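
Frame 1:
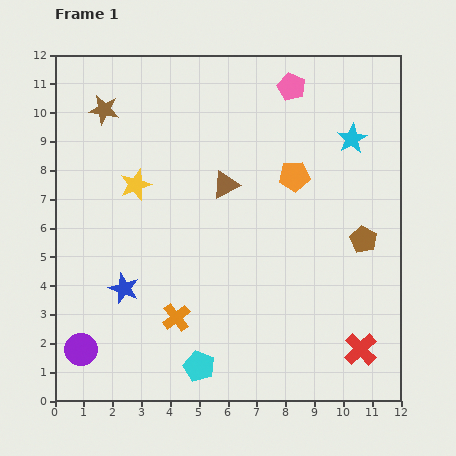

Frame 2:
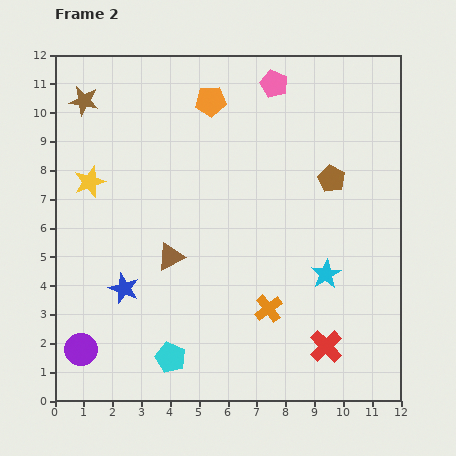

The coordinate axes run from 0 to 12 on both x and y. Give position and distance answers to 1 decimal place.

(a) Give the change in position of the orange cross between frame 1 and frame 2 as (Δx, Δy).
(3.2, 0.3)

The orange cross was at (4.2, 2.9) in frame 1 and (7.4, 3.2) in frame 2.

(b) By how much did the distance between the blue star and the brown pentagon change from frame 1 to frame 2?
-0.4

Distance in frame 1: 8.5. Distance in frame 2: 8.1.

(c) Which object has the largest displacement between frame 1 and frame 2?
the cyan star

(moved 4.8; next 3.9)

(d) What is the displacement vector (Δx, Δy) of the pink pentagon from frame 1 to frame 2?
(-0.6, 0.1)

The pink pentagon was at (8.2, 10.9) in frame 1 and (7.6, 11.0) in frame 2.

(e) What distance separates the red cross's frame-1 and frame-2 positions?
1.2

The red cross moved from (10.6, 1.8) to (9.4, 1.9), a distance of √(1.2² + 0.1²) ≈ 1.2.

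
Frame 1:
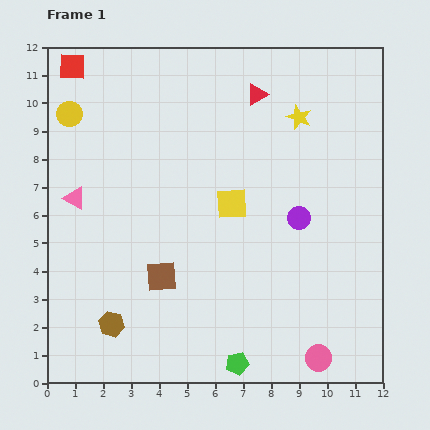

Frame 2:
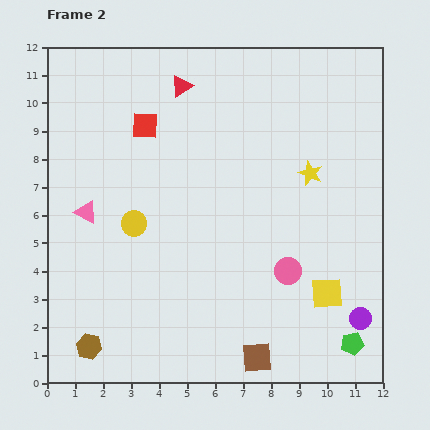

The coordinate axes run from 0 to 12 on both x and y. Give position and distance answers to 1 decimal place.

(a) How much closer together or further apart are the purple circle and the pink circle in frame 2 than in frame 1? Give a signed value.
-1.9

Distance in frame 1: 5.0. Distance in frame 2: 3.1.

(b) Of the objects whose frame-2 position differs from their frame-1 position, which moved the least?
the pink triangle

(moved 0.6)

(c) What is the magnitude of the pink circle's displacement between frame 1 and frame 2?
3.3

The pink circle moved from (9.7, 0.9) to (8.6, 4.0), a distance of √(1.1² + 3.1²) ≈ 3.3.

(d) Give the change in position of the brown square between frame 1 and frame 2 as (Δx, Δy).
(3.4, -2.9)

The brown square was at (4.1, 3.8) in frame 1 and (7.5, 0.9) in frame 2.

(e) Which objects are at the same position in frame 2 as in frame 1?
none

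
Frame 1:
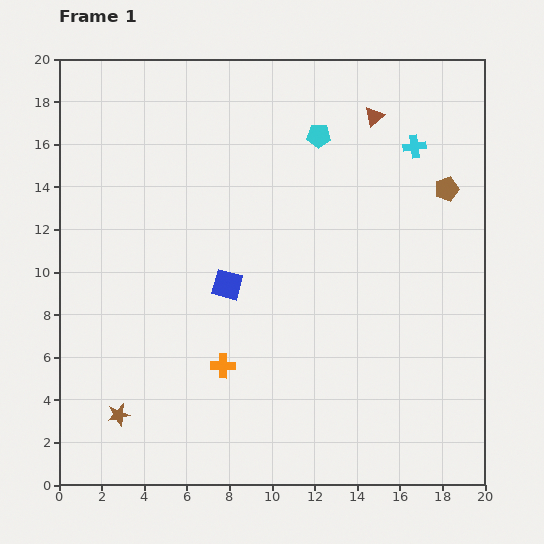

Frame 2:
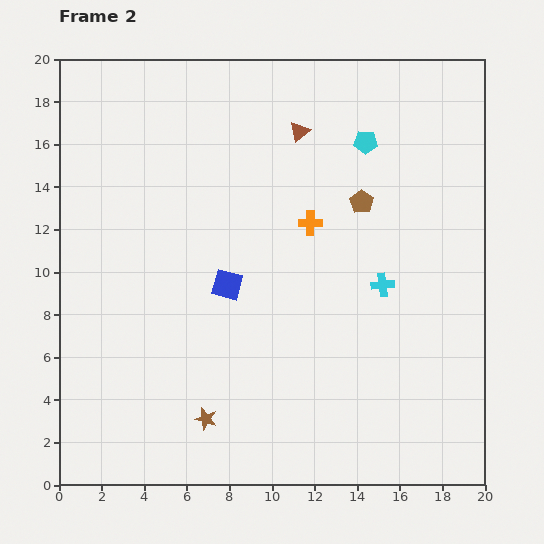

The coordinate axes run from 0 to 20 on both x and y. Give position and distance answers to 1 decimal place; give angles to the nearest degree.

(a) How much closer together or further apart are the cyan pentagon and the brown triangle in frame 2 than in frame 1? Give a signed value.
+0.3

Distance in frame 1: 2.8. Distance in frame 2: 3.1.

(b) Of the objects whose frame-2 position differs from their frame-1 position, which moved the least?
the cyan pentagon

(moved 2.2)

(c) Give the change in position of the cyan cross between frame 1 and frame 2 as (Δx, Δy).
(-1.5, -6.5)

The cyan cross was at (16.7, 15.9) in frame 1 and (15.2, 9.4) in frame 2.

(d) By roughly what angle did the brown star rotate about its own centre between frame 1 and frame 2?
27° clockwise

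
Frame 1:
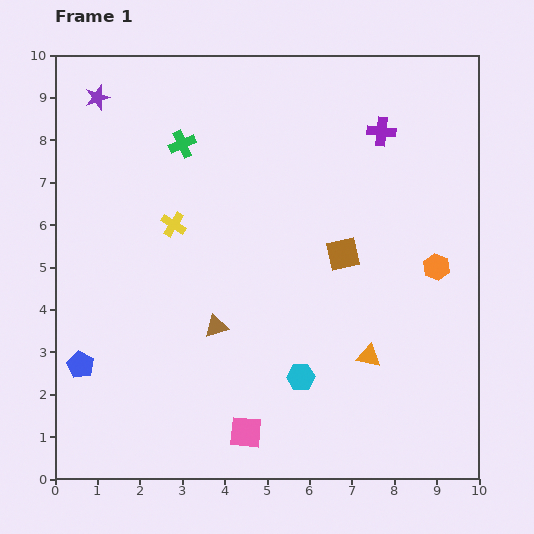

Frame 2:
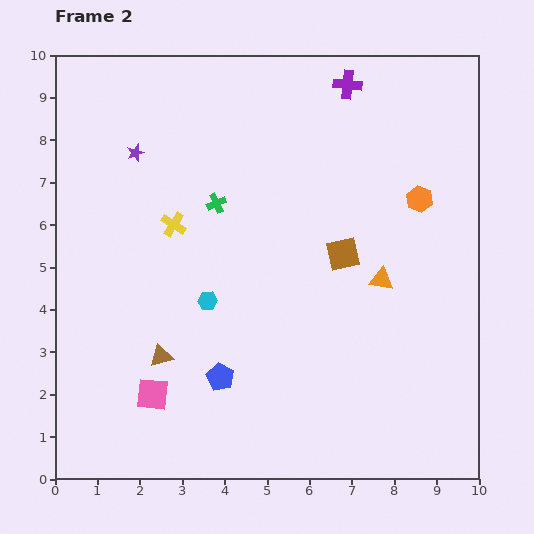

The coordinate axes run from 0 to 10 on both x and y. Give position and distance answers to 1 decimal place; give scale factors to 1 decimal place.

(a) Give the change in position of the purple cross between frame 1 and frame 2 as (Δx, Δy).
(-0.8, 1.1)

The purple cross was at (7.7, 8.2) in frame 1 and (6.9, 9.3) in frame 2.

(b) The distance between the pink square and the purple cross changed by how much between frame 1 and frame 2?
+0.8

Distance in frame 1: 7.8. Distance in frame 2: 8.6.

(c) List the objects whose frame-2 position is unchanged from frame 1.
the brown square, the yellow cross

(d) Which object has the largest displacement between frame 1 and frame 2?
the blue pentagon

(moved 3.3; next 2.8)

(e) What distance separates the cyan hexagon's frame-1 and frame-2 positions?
2.8

The cyan hexagon moved from (5.8, 2.4) to (3.6, 4.2), a distance of √(2.2² + 1.8²) ≈ 2.8.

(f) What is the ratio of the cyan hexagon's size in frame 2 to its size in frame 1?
0.7×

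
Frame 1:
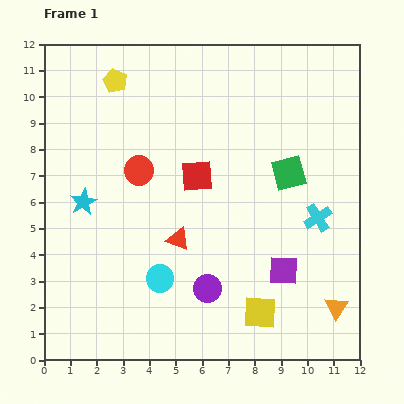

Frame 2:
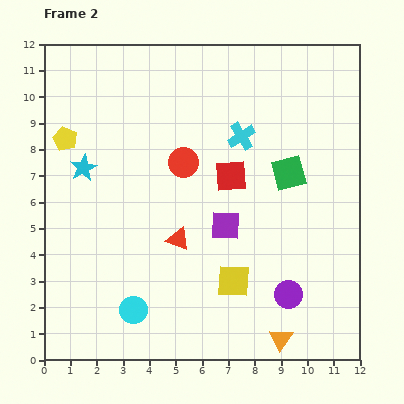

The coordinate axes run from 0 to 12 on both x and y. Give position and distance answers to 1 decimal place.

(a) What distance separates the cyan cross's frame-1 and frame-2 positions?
4.2

The cyan cross moved from (10.4, 5.4) to (7.5, 8.5), a distance of √(2.9² + 3.1²) ≈ 4.2.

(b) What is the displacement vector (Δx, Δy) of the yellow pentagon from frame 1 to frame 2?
(-1.9, -2.2)

The yellow pentagon was at (2.7, 10.6) in frame 1 and (0.8, 8.4) in frame 2.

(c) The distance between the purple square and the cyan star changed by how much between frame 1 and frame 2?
-2.2

Distance in frame 1: 8.0. Distance in frame 2: 5.8.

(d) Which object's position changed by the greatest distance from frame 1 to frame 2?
the cyan cross

(moved 4.2; next 3.1)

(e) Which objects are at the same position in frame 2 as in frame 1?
the green square, the red triangle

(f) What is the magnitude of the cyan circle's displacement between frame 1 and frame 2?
1.6

The cyan circle moved from (4.4, 3.1) to (3.4, 1.9), a distance of √(1.0² + 1.2²) ≈ 1.6.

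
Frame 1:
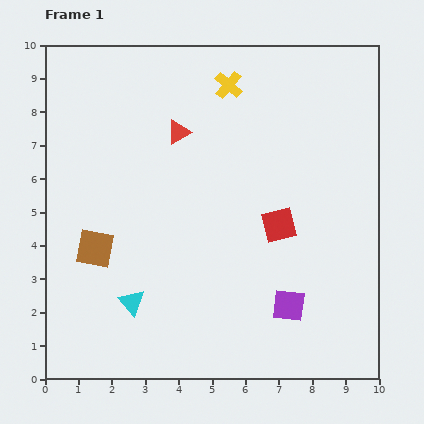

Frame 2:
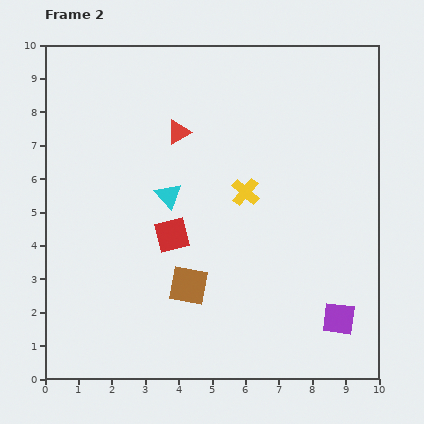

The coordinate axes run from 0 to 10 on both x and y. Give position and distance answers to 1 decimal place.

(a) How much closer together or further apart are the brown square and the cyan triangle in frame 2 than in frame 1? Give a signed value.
+0.9

Distance in frame 1: 1.9. Distance in frame 2: 2.8.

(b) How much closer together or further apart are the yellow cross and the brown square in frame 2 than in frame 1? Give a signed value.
-3.0

Distance in frame 1: 6.3. Distance in frame 2: 3.3.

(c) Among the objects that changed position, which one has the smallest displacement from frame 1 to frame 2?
the purple square

(moved 1.6)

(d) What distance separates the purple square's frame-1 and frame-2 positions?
1.6

The purple square moved from (7.3, 2.2) to (8.8, 1.8), a distance of √(1.5² + 0.4²) ≈ 1.6.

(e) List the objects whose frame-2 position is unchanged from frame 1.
the red triangle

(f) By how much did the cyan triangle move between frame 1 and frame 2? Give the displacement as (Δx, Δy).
(1.1, 3.2)

The cyan triangle was at (2.6, 2.3) in frame 1 and (3.7, 5.5) in frame 2.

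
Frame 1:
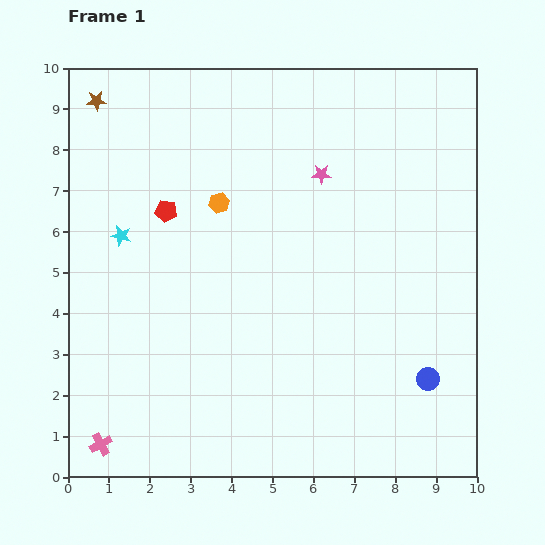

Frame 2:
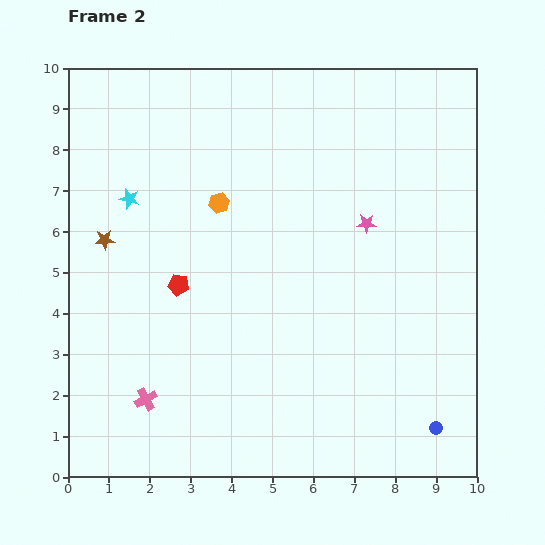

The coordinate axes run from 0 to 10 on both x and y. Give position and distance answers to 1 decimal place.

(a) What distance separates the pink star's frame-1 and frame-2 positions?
1.6

The pink star moved from (6.2, 7.4) to (7.3, 6.2), a distance of √(1.1² + 1.2²) ≈ 1.6.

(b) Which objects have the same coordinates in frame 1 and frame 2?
the orange hexagon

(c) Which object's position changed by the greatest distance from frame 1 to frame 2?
the brown star

(moved 3.4; next 1.8)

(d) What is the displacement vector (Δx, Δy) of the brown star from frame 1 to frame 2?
(0.2, -3.4)

The brown star was at (0.7, 9.2) in frame 1 and (0.9, 5.8) in frame 2.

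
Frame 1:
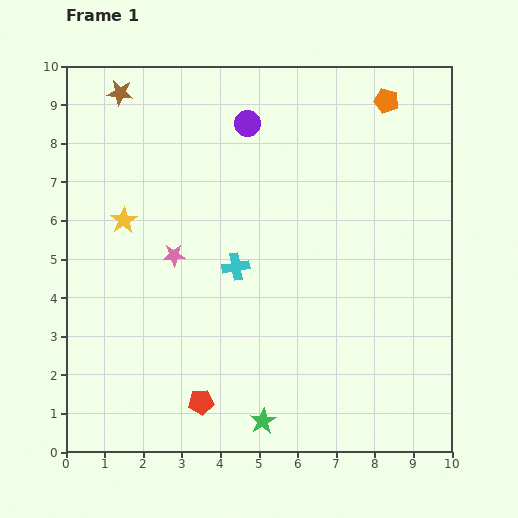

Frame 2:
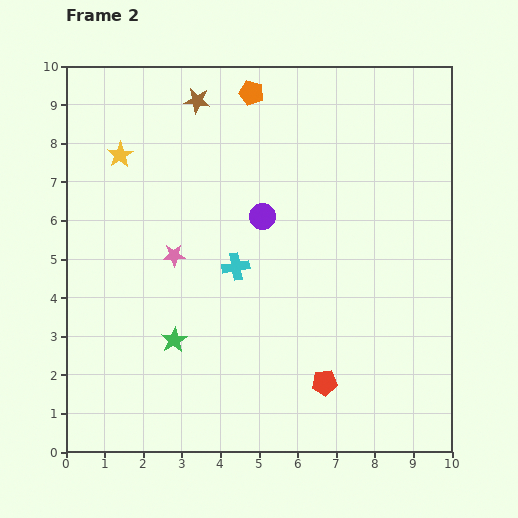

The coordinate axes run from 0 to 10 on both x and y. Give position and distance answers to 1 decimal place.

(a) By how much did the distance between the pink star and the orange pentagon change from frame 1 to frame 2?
-2.1

Distance in frame 1: 6.8. Distance in frame 2: 4.7.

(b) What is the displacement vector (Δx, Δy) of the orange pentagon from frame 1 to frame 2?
(-3.5, 0.2)

The orange pentagon was at (8.3, 9.1) in frame 1 and (4.8, 9.3) in frame 2.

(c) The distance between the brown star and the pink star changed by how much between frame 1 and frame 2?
-0.4

Distance in frame 1: 4.4. Distance in frame 2: 4.0.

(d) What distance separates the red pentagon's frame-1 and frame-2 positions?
3.2

The red pentagon moved from (3.5, 1.3) to (6.7, 1.8), a distance of √(3.2² + 0.5²) ≈ 3.2.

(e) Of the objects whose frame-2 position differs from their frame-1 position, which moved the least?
the yellow star

(moved 1.7)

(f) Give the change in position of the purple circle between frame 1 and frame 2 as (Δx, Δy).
(0.4, -2.4)

The purple circle was at (4.7, 8.5) in frame 1 and (5.1, 6.1) in frame 2.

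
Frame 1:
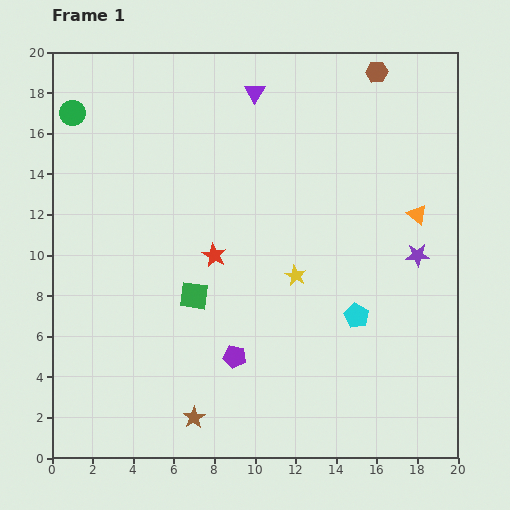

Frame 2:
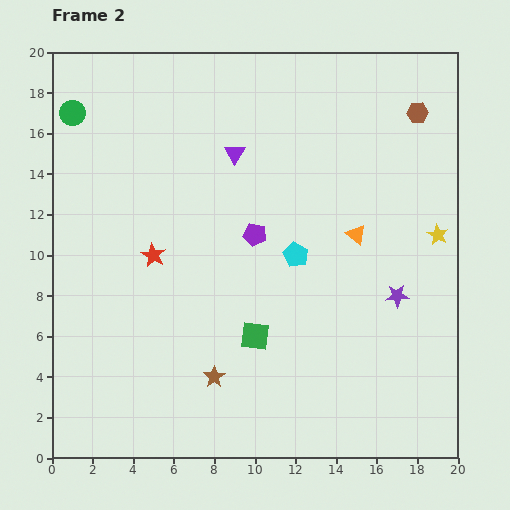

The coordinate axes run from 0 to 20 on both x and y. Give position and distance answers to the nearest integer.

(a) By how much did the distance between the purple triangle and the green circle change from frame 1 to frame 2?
-1

Distance in frame 1: 9. Distance in frame 2: 8.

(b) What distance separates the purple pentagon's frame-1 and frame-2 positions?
6

The purple pentagon moved from (9, 5) to (10, 11), a distance of √(1² + 6²) ≈ 6.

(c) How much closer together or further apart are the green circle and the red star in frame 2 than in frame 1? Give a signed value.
-2

Distance in frame 1: 10. Distance in frame 2: 8.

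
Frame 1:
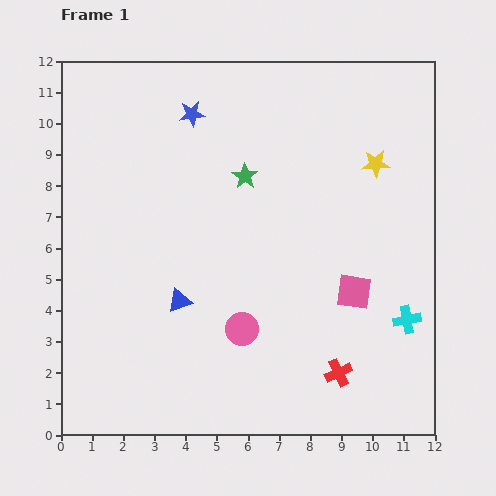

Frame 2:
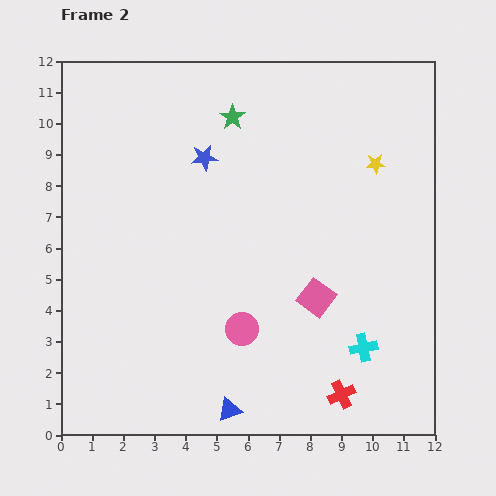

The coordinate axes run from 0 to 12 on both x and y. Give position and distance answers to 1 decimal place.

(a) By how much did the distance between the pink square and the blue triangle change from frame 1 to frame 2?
-1.0

Distance in frame 1: 5.6. Distance in frame 2: 4.6.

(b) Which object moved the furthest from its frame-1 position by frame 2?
the blue triangle

(moved 3.8; next 1.9)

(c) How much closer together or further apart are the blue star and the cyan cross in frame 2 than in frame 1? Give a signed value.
-1.5

Distance in frame 1: 9.5. Distance in frame 2: 8.0.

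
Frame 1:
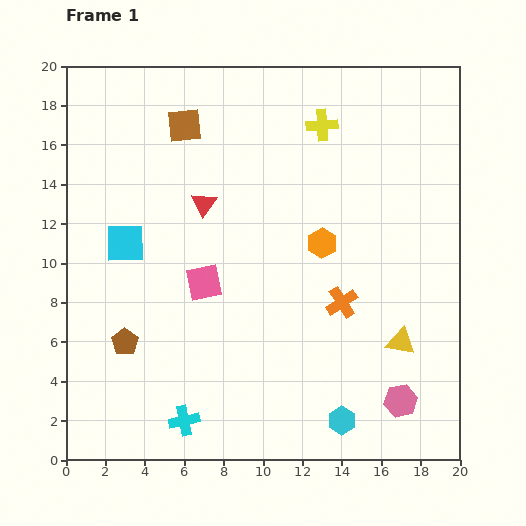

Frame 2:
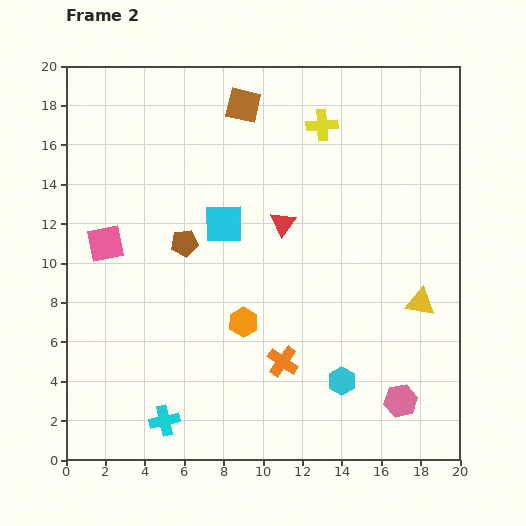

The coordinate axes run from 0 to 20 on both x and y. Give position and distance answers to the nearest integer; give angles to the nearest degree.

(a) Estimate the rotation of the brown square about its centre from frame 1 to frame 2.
19° clockwise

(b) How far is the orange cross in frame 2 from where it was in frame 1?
4

The orange cross moved from (14, 8) to (11, 5), a distance of √(3² + 3²) ≈ 4.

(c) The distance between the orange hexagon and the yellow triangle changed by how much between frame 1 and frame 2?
+3

Distance in frame 1: 6. Distance in frame 2: 9.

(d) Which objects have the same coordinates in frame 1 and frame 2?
the pink hexagon, the yellow cross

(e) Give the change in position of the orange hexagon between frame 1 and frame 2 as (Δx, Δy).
(-4, -4)

The orange hexagon was at (13, 11) in frame 1 and (9, 7) in frame 2.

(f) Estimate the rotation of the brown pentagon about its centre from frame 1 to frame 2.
30° clockwise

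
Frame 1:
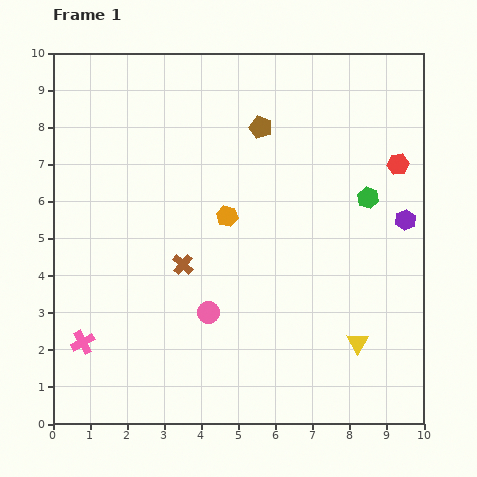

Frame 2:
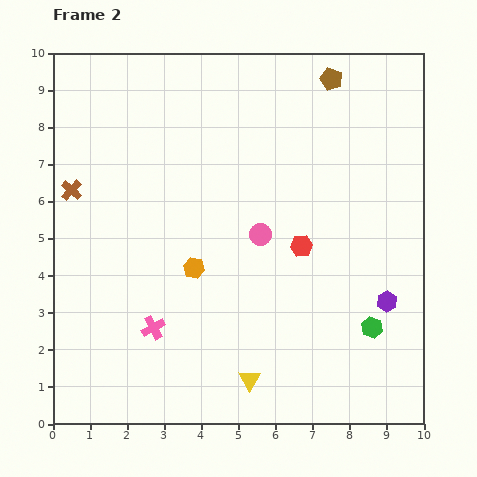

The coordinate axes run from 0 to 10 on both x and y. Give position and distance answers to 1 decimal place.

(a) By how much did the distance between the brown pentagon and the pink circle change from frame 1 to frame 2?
-0.6

Distance in frame 1: 5.2. Distance in frame 2: 4.6.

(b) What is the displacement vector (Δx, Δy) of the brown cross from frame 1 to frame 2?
(-3.0, 2.0)

The brown cross was at (3.5, 4.3) in frame 1 and (0.5, 6.3) in frame 2.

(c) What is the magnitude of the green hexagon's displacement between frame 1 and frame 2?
3.5

The green hexagon moved from (8.5, 6.1) to (8.6, 2.6), a distance of √(0.1² + 3.5²) ≈ 3.5.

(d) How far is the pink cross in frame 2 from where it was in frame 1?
1.9

The pink cross moved from (0.8, 2.2) to (2.7, 2.6), a distance of √(1.9² + 0.4²) ≈ 1.9.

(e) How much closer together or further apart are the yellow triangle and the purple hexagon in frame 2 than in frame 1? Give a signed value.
+0.8

Distance in frame 1: 3.5. Distance in frame 2: 4.3.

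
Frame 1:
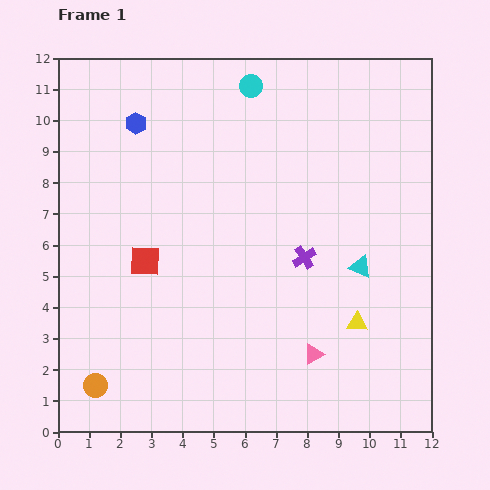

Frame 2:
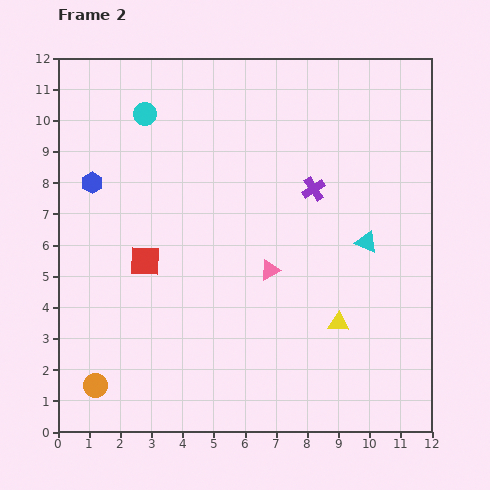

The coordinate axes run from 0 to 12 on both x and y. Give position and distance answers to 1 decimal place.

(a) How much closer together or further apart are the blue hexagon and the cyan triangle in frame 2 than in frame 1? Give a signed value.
+0.5

Distance in frame 1: 8.5. Distance in frame 2: 9.0.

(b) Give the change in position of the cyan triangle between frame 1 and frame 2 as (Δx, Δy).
(0.2, 0.8)

The cyan triangle was at (9.7, 5.3) in frame 1 and (9.9, 6.1) in frame 2.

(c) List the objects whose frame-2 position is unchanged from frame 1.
the red square, the orange circle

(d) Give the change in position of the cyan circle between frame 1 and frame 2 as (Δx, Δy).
(-3.4, -0.9)

The cyan circle was at (6.2, 11.1) in frame 1 and (2.8, 10.2) in frame 2.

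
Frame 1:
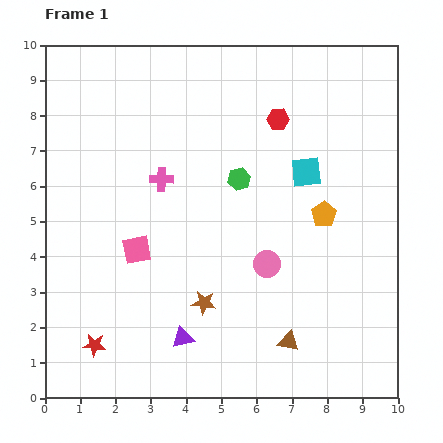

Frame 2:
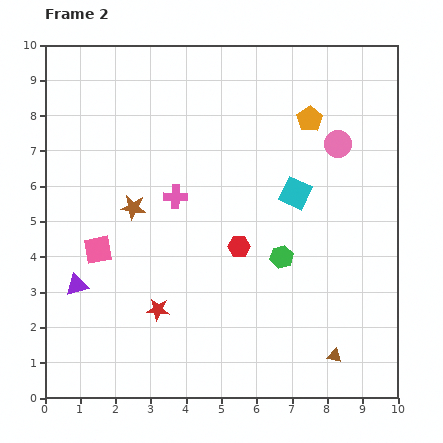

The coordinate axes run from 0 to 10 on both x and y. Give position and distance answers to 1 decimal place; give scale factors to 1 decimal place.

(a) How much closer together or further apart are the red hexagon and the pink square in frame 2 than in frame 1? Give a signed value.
-1.4

Distance in frame 1: 5.4. Distance in frame 2: 4.0.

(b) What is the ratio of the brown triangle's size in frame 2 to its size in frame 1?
0.7×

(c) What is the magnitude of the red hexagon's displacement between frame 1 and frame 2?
3.8

The red hexagon moved from (6.6, 7.9) to (5.5, 4.3), a distance of √(1.1² + 3.6²) ≈ 3.8.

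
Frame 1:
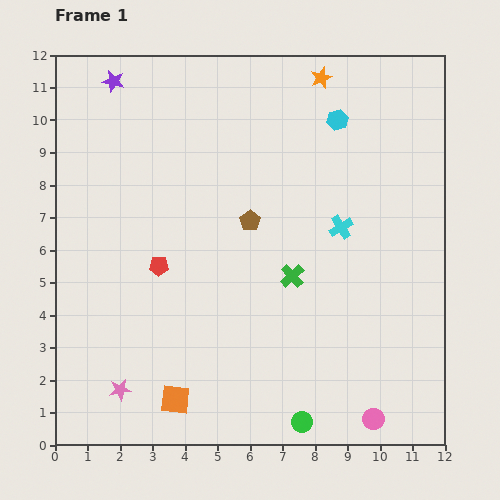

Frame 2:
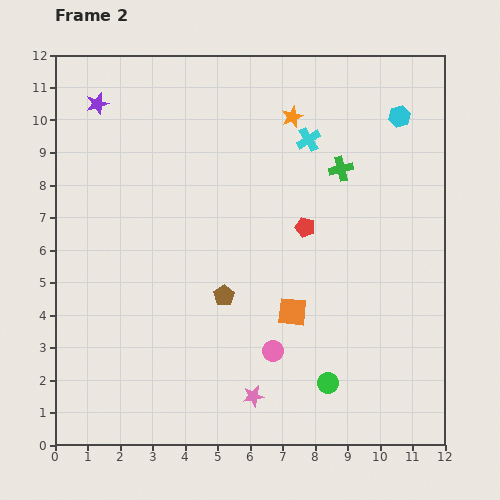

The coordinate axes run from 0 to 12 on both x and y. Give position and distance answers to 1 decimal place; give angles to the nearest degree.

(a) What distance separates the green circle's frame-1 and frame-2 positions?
1.4

The green circle moved from (7.6, 0.7) to (8.4, 1.9), a distance of √(0.8² + 1.2²) ≈ 1.4.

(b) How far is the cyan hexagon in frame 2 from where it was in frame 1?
1.9

The cyan hexagon moved from (8.7, 10.0) to (10.6, 10.1), a distance of √(1.9² + 0.1²) ≈ 1.9.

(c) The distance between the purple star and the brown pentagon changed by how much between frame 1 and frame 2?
+1.1

Distance in frame 1: 6.0. Distance in frame 2: 7.1.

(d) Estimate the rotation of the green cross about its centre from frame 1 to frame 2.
29° clockwise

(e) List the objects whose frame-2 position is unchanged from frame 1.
none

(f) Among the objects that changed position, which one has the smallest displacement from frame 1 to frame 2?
the purple star

(moved 0.9)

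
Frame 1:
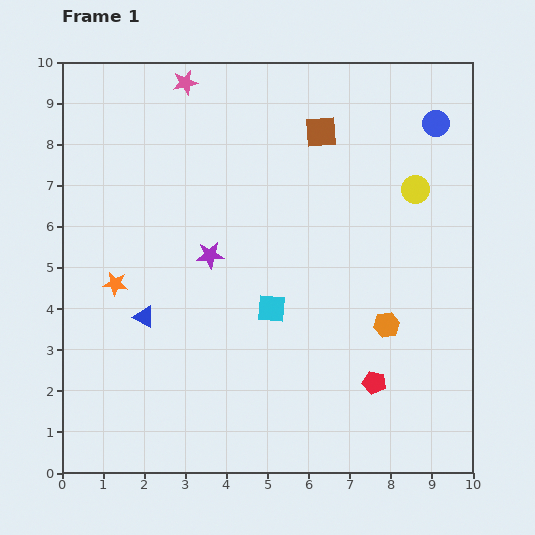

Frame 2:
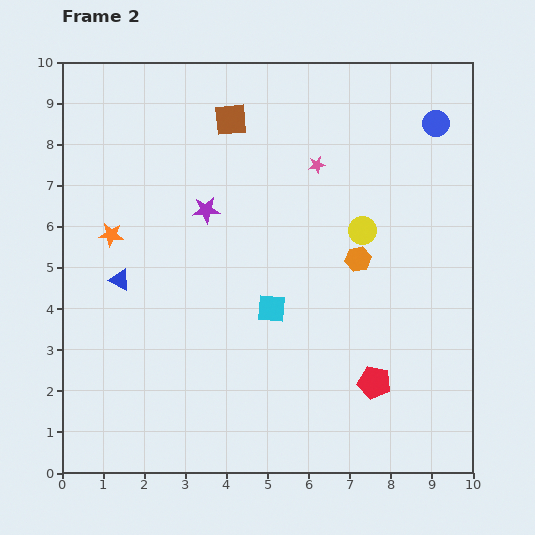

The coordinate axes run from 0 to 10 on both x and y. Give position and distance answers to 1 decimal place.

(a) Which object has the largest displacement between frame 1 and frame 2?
the pink star

(moved 3.8; next 2.2)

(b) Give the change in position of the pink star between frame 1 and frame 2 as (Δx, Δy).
(3.2, -2.0)

The pink star was at (3.0, 9.5) in frame 1 and (6.2, 7.5) in frame 2.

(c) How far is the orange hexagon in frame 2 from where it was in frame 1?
1.7

The orange hexagon moved from (7.9, 3.6) to (7.2, 5.2), a distance of √(0.7² + 1.6²) ≈ 1.7.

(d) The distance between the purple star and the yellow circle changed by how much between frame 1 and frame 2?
-1.4

Distance in frame 1: 5.2. Distance in frame 2: 3.8.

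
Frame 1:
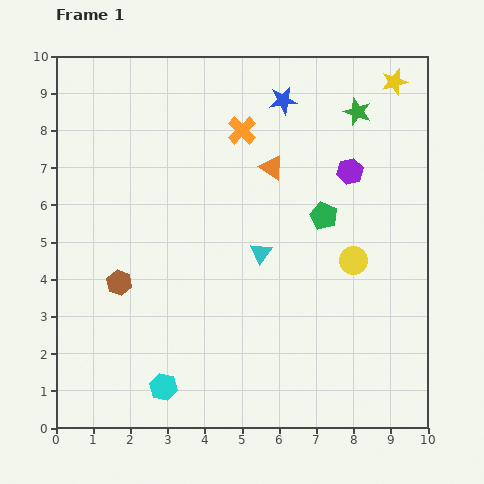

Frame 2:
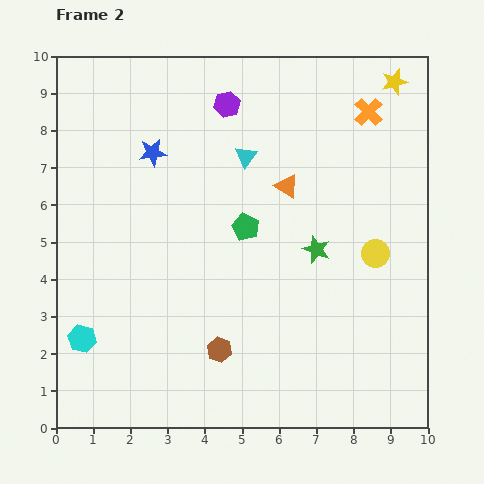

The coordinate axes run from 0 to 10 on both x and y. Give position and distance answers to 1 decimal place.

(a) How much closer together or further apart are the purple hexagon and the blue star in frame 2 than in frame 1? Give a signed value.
-0.2

Distance in frame 1: 2.6. Distance in frame 2: 2.4.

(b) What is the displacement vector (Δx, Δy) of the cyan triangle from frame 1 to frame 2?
(-0.4, 2.6)

The cyan triangle was at (5.5, 4.7) in frame 1 and (5.1, 7.3) in frame 2.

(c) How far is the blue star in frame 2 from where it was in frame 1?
3.8

The blue star moved from (6.1, 8.8) to (2.6, 7.4), a distance of √(3.5² + 1.4²) ≈ 3.8.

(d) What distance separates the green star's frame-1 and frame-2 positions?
3.9

The green star moved from (8.1, 8.5) to (7.0, 4.8), a distance of √(1.1² + 3.7²) ≈ 3.9.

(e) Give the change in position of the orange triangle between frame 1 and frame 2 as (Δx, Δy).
(0.4, -0.5)

The orange triangle was at (5.8, 7.0) in frame 1 and (6.2, 6.5) in frame 2.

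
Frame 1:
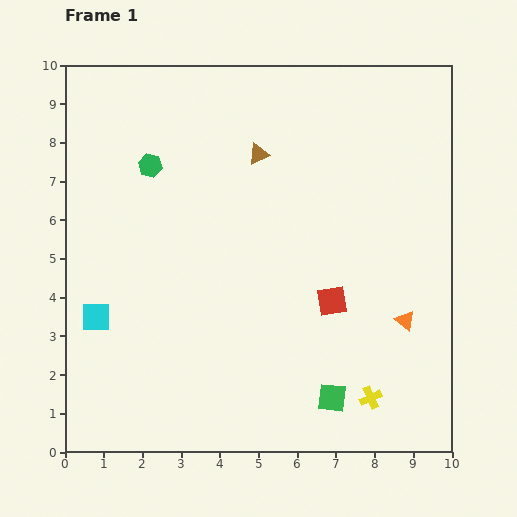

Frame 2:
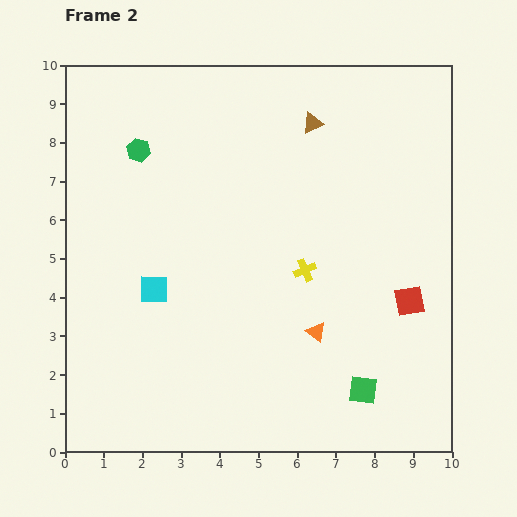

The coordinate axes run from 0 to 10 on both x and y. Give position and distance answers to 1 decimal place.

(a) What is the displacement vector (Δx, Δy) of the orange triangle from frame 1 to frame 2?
(-2.3, -0.3)

The orange triangle was at (8.8, 3.4) in frame 1 and (6.5, 3.1) in frame 2.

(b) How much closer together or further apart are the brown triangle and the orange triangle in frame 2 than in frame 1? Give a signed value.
-0.3

Distance in frame 1: 5.7. Distance in frame 2: 5.4.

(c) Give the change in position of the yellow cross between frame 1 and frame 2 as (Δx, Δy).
(-1.7, 3.3)

The yellow cross was at (7.9, 1.4) in frame 1 and (6.2, 4.7) in frame 2.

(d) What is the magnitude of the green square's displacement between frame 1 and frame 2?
0.8

The green square moved from (6.9, 1.4) to (7.7, 1.6), a distance of √(0.8² + 0.2²) ≈ 0.8.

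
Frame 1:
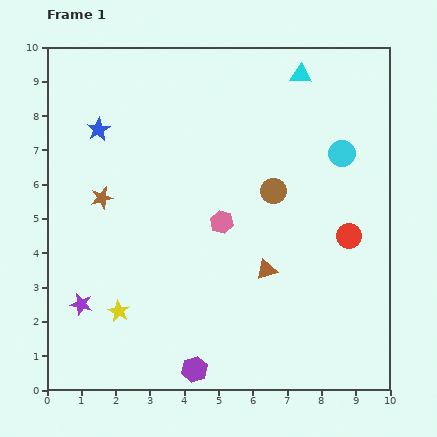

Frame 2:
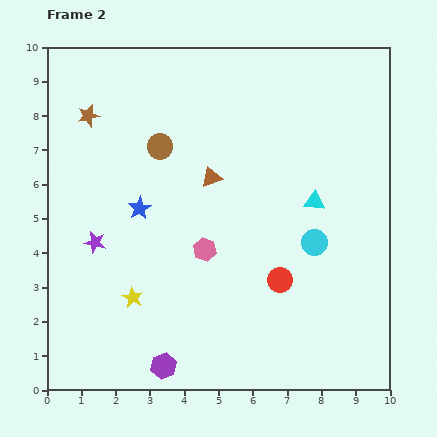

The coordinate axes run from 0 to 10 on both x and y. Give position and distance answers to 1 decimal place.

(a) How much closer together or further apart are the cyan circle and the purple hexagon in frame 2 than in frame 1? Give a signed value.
-1.9

Distance in frame 1: 7.6. Distance in frame 2: 5.7.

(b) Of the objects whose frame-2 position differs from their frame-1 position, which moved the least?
the yellow star

(moved 0.6)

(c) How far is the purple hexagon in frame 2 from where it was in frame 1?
0.9

The purple hexagon moved from (4.3, 0.6) to (3.4, 0.7), a distance of √(0.9² + 0.1²) ≈ 0.9.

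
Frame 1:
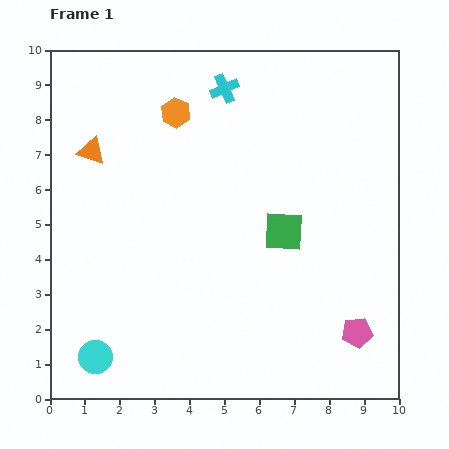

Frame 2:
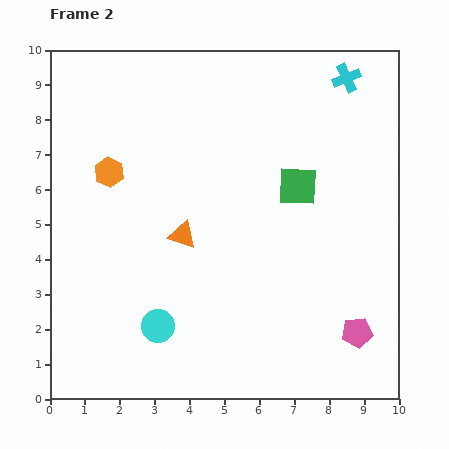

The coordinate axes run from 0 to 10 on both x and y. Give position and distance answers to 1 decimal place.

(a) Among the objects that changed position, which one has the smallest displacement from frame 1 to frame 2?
the green square

(moved 1.4)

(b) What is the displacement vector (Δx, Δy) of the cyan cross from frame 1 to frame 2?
(3.5, 0.3)

The cyan cross was at (5.0, 8.9) in frame 1 and (8.5, 9.2) in frame 2.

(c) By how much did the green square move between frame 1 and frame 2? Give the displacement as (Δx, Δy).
(0.4, 1.3)

The green square was at (6.7, 4.8) in frame 1 and (7.1, 6.1) in frame 2.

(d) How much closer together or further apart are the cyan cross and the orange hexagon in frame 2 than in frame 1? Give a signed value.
+5.7

Distance in frame 1: 1.6. Distance in frame 2: 7.3.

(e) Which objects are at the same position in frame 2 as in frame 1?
the pink pentagon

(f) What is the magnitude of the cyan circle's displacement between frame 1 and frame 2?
2.0

The cyan circle moved from (1.3, 1.2) to (3.1, 2.1), a distance of √(1.8² + 0.9²) ≈ 2.0.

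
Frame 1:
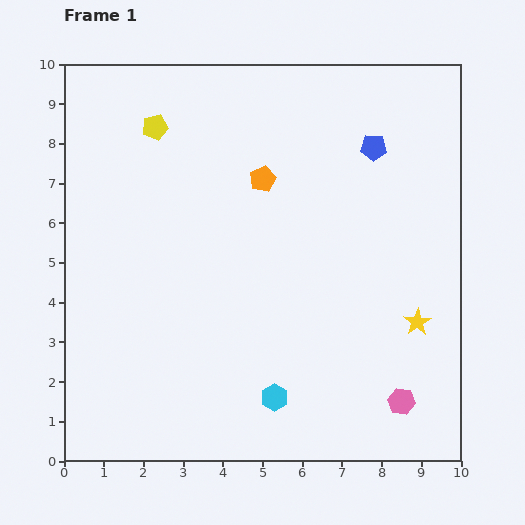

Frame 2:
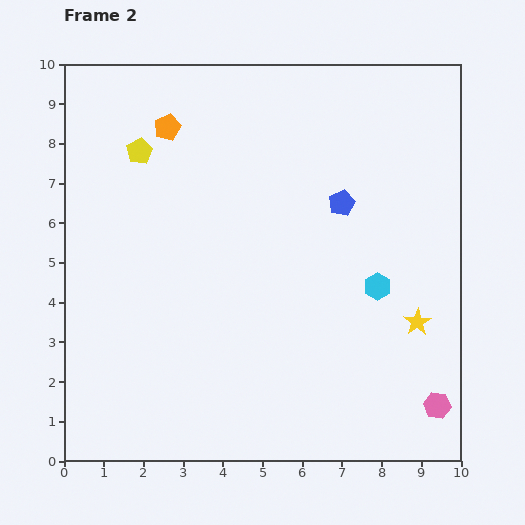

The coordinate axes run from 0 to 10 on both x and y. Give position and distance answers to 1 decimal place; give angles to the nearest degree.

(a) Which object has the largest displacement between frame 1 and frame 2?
the cyan hexagon

(moved 3.8; next 2.7)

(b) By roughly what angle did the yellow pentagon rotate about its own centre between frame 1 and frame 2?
16° counter-clockwise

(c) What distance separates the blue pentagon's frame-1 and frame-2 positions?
1.6

The blue pentagon moved from (7.8, 7.9) to (7.0, 6.5), a distance of √(0.8² + 1.4²) ≈ 1.6.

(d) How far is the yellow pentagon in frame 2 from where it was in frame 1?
0.7

The yellow pentagon moved from (2.3, 8.4) to (1.9, 7.8), a distance of √(0.4² + 0.6²) ≈ 0.7.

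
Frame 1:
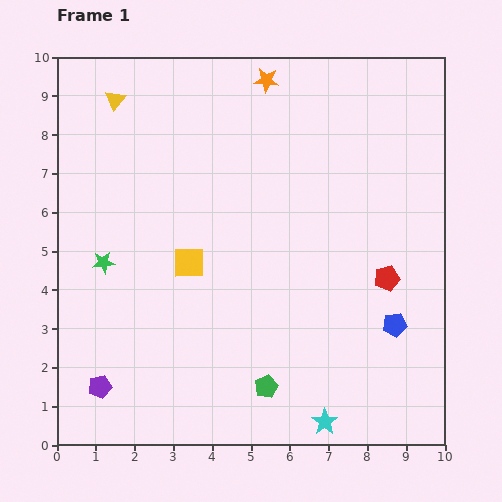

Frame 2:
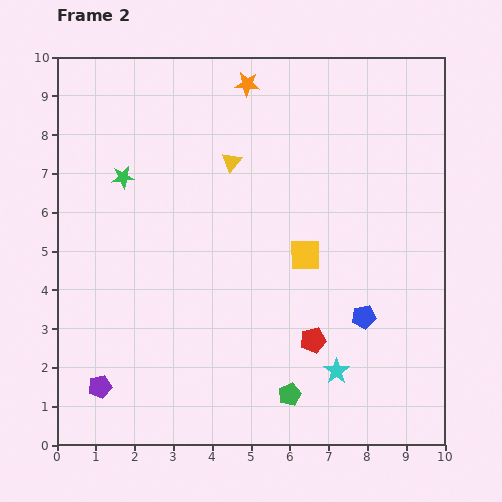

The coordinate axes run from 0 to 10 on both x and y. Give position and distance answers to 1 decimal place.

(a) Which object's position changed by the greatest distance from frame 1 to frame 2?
the yellow triangle

(moved 3.4; next 3.0)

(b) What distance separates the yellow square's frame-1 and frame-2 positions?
3.0

The yellow square moved from (3.4, 4.7) to (6.4, 4.9), a distance of √(3.0² + 0.2²) ≈ 3.0.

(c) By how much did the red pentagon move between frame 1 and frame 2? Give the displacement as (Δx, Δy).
(-1.9, -1.6)

The red pentagon was at (8.5, 4.3) in frame 1 and (6.6, 2.7) in frame 2.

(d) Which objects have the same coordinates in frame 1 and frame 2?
the purple pentagon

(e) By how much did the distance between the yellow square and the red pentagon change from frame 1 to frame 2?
-2.9

Distance in frame 1: 5.1. Distance in frame 2: 2.2.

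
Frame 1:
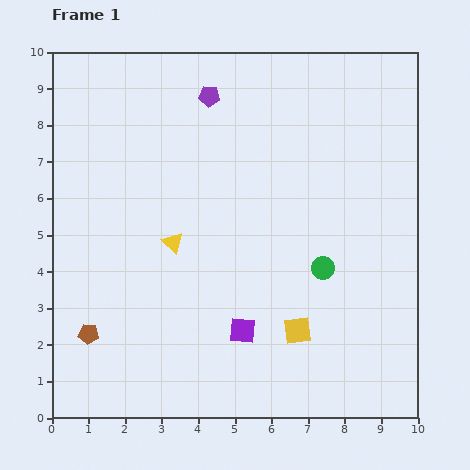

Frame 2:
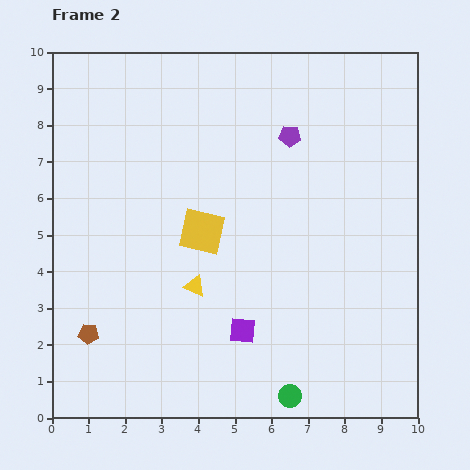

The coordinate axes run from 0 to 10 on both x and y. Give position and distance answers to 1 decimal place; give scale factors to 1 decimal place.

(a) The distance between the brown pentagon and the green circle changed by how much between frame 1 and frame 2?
-0.8

Distance in frame 1: 6.6. Distance in frame 2: 5.8.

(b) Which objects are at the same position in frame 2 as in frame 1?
the brown pentagon, the purple square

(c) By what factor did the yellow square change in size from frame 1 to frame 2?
1.6×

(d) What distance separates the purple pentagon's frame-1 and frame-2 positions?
2.5

The purple pentagon moved from (4.3, 8.8) to (6.5, 7.7), a distance of √(2.2² + 1.1²) ≈ 2.5.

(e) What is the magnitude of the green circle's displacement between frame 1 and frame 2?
3.6

The green circle moved from (7.4, 4.1) to (6.5, 0.6), a distance of √(0.9² + 3.5²) ≈ 3.6.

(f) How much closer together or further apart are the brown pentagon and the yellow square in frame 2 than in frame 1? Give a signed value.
-1.5

Distance in frame 1: 5.7. Distance in frame 2: 4.2.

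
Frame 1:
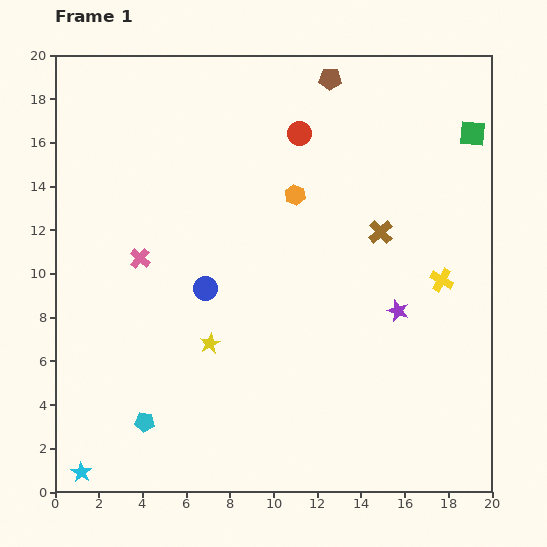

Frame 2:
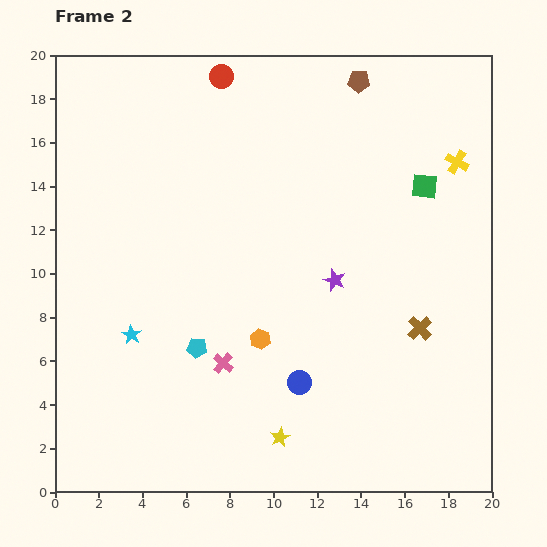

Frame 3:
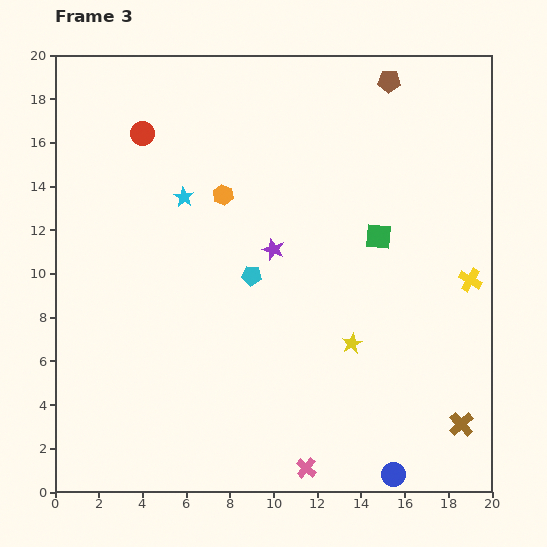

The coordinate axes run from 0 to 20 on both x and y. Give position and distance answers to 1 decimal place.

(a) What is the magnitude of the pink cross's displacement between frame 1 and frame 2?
6.1

The pink cross moved from (3.9, 10.7) to (7.7, 5.9), a distance of √(3.8² + 4.8²) ≈ 6.1.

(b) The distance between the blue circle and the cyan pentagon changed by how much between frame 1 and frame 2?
-1.7

Distance in frame 1: 6.7. Distance in frame 2: 5.0.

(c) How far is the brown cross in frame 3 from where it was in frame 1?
9.5

The brown cross moved from (14.9, 11.9) to (18.6, 3.1), a distance of √(3.7² + 8.8²) ≈ 9.5.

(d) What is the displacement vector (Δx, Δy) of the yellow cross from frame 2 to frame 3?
(0.6, -5.4)

The yellow cross was at (18.4, 15.1) in frame 2 and (19.0, 9.7) in frame 3.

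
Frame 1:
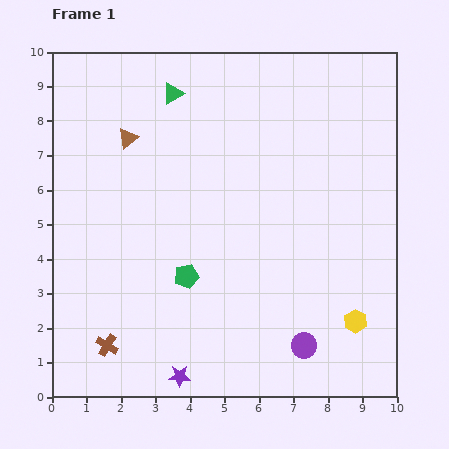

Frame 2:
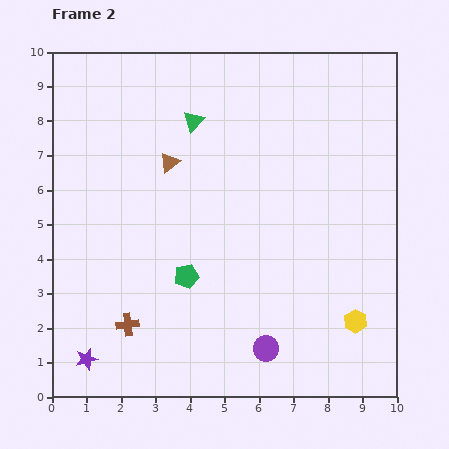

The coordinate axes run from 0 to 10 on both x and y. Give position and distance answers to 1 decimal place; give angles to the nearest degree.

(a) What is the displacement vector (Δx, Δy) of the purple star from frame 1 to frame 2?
(-2.7, 0.5)

The purple star was at (3.7, 0.6) in frame 1 and (1.0, 1.1) in frame 2.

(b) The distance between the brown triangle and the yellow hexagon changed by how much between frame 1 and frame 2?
-1.4

Distance in frame 1: 8.5. Distance in frame 2: 7.1.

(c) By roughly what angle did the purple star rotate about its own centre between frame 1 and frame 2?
16° counter-clockwise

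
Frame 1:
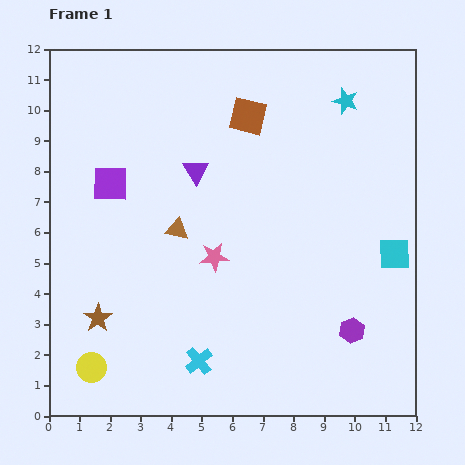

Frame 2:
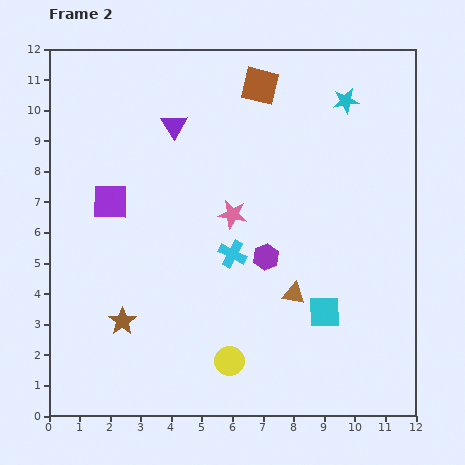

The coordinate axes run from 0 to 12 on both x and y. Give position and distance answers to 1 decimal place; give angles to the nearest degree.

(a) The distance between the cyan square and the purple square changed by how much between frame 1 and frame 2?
-1.7

Distance in frame 1: 9.6. Distance in frame 2: 7.9.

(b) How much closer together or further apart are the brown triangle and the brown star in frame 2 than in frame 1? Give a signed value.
+1.8

Distance in frame 1: 3.9. Distance in frame 2: 5.7.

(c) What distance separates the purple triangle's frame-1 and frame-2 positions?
1.7

The purple triangle moved from (4.8, 8.0) to (4.1, 9.5), a distance of √(0.7² + 1.5²) ≈ 1.7.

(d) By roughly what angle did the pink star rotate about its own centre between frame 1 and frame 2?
17° clockwise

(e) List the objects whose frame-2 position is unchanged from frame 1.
the cyan star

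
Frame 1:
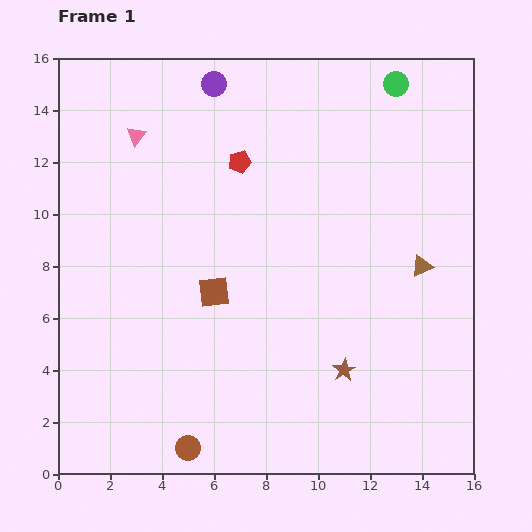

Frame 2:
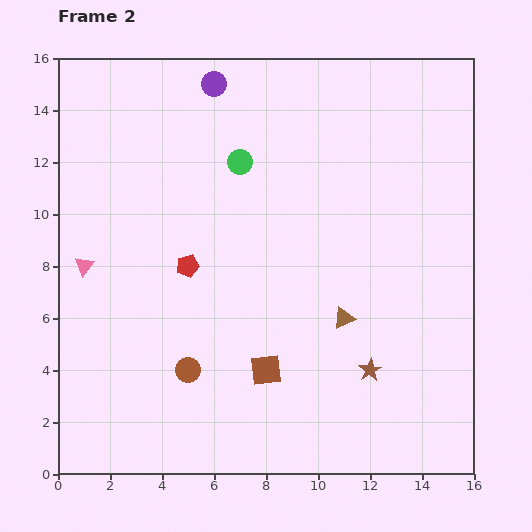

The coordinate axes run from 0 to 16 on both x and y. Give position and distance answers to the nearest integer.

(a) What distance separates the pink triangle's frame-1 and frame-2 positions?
5

The pink triangle moved from (3, 13) to (1, 8), a distance of √(2² + 5²) ≈ 5.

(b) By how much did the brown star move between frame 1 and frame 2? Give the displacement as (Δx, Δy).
(1, 0)

The brown star was at (11, 4) in frame 1 and (12, 4) in frame 2.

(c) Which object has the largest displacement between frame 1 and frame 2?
the green circle

(moved 7; next 5)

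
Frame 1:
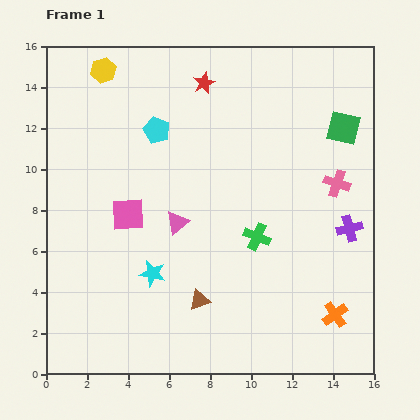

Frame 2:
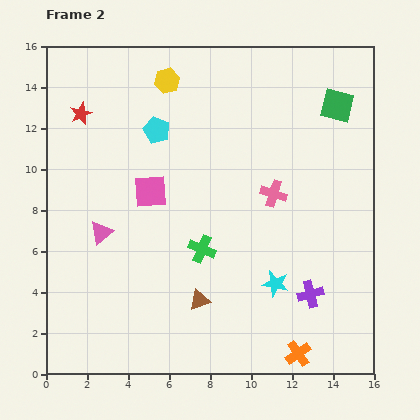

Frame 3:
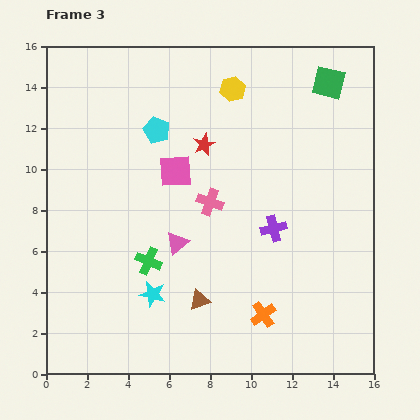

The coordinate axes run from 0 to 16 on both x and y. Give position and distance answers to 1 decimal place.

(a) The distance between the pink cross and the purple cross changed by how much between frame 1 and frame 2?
+2.9

Distance in frame 1: 2.3. Distance in frame 2: 5.2.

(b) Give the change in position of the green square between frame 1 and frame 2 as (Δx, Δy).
(-0.3, 1.1)

The green square was at (14.5, 12.0) in frame 1 and (14.2, 13.1) in frame 2.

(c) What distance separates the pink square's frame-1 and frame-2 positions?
1.6

The pink square moved from (4.0, 7.8) to (5.1, 8.9), a distance of √(1.1² + 1.1²) ≈ 1.6.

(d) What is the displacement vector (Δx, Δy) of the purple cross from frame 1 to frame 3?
(-3.7, 0.0)

The purple cross was at (14.8, 7.1) in frame 1 and (11.1, 7.1) in frame 3.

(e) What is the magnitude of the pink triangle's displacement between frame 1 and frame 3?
1.0

The pink triangle moved from (6.4, 7.4) to (6.4, 6.4), a distance of √(0.0² + 1.0²) ≈ 1.0.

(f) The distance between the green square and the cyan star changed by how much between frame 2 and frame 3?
+4.2

Distance in frame 2: 9.2. Distance in frame 3: 13.4.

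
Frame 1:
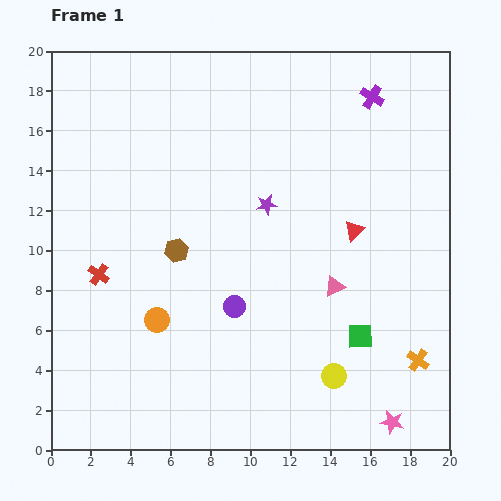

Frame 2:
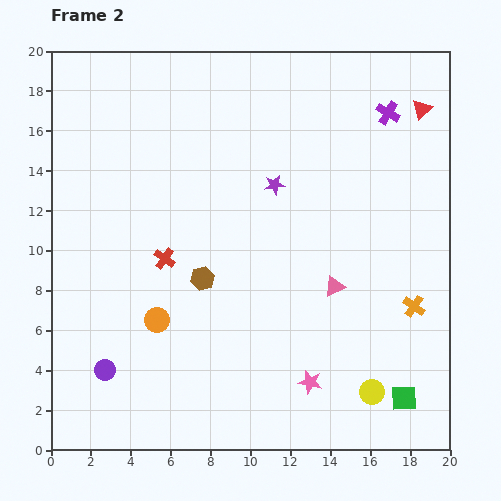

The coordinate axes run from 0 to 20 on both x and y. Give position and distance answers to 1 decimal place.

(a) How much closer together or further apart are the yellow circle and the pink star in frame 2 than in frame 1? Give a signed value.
-0.6

Distance in frame 1: 3.7. Distance in frame 2: 3.1.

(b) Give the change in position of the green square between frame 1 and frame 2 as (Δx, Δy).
(2.2, -3.1)

The green square was at (15.5, 5.7) in frame 1 and (17.7, 2.6) in frame 2.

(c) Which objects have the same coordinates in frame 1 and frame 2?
the pink triangle, the orange circle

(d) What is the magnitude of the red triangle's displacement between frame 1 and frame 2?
7.0

The red triangle moved from (15.2, 11.0) to (18.6, 17.1), a distance of √(3.4² + 6.1²) ≈ 7.0.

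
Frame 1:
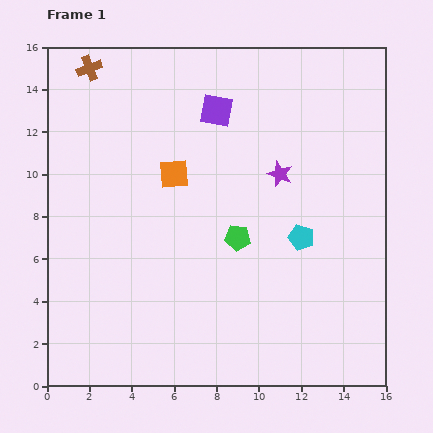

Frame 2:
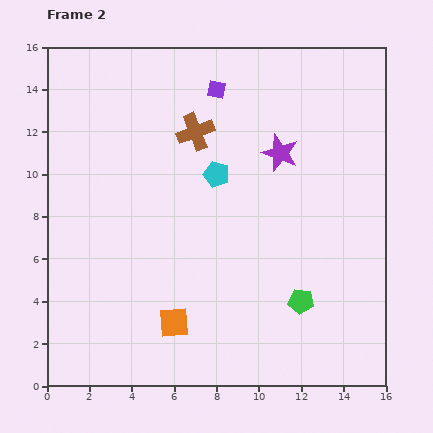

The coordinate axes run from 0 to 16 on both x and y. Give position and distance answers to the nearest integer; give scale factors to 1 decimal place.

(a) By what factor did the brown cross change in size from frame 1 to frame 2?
1.5×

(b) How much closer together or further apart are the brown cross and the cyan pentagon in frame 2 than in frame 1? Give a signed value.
-11

Distance in frame 1: 13. Distance in frame 2: 2.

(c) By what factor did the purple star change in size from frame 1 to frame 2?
1.4×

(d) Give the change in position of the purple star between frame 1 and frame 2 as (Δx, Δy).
(0, 1)

The purple star was at (11, 10) in frame 1 and (11, 11) in frame 2.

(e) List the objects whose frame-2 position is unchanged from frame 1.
none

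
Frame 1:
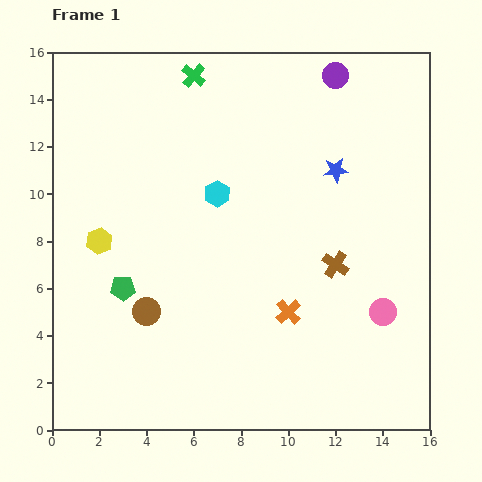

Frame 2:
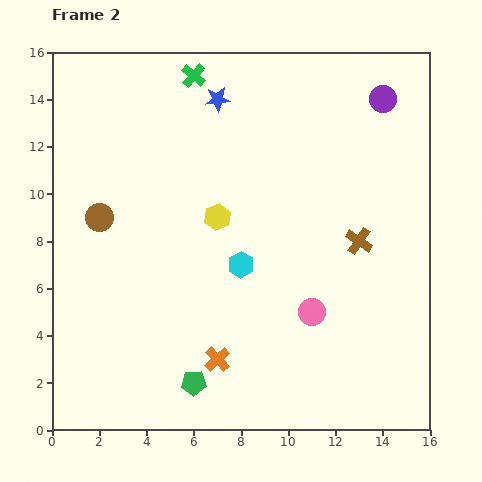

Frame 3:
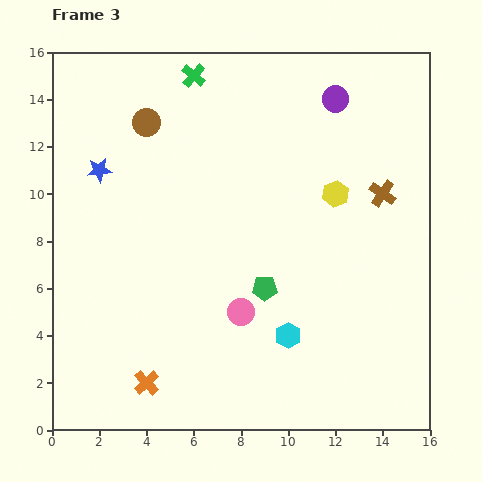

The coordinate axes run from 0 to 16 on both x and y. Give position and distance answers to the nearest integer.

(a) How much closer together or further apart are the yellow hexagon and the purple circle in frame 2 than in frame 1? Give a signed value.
-3

Distance in frame 1: 12. Distance in frame 2: 9.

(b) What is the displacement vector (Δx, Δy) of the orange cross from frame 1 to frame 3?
(-6, -3)

The orange cross was at (10, 5) in frame 1 and (4, 2) in frame 3.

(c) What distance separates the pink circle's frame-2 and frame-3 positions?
3

The pink circle moved from (11, 5) to (8, 5), a distance of √(3² + 0²) ≈ 3.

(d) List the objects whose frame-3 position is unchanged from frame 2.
the green cross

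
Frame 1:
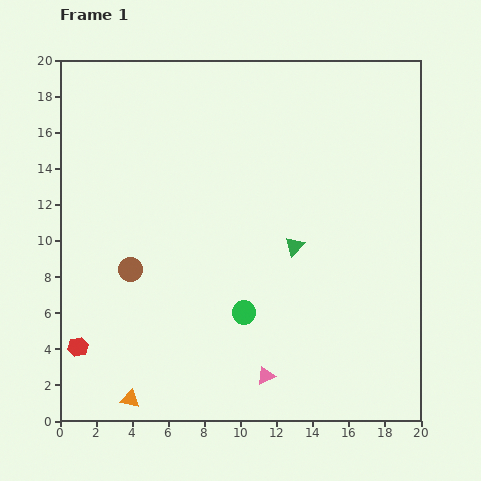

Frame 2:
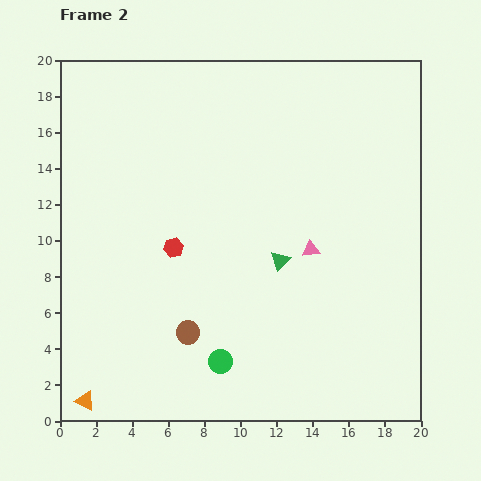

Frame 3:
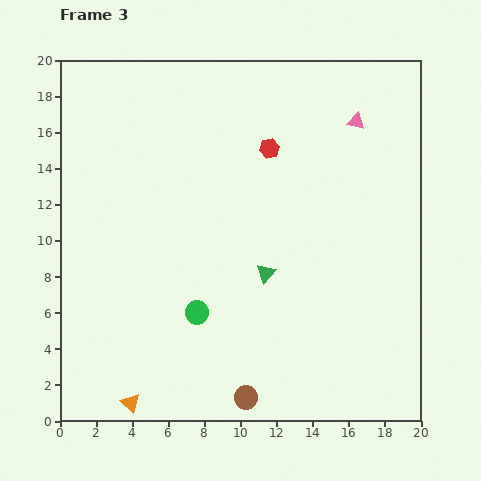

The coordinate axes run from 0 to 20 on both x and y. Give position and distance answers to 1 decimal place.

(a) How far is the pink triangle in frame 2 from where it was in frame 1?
7.4

The pink triangle moved from (11.4, 2.5) to (13.9, 9.5), a distance of √(2.5² + 7.0²) ≈ 7.4.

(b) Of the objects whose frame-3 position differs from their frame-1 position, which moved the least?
the orange triangle

(moved 0.2)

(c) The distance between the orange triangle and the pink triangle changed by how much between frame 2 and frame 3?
+4.9

Distance in frame 2: 15.1. Distance in frame 3: 20.0.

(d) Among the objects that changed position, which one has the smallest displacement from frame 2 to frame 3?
the green triangle

(moved 1.1)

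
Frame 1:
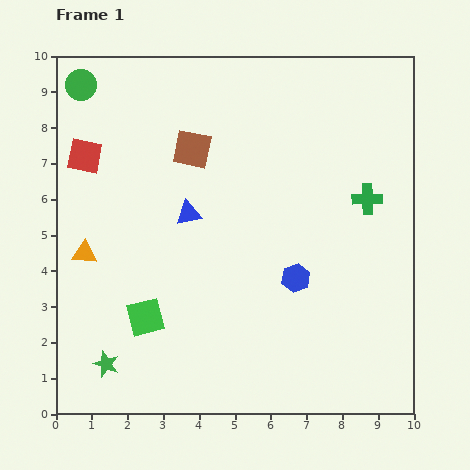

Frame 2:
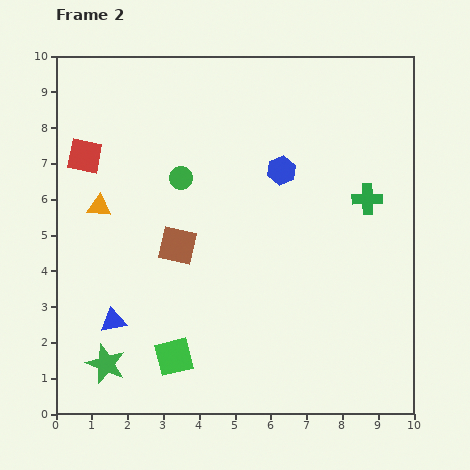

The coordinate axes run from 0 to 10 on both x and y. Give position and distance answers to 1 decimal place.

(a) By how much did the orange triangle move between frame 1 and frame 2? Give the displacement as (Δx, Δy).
(0.4, 1.3)

The orange triangle was at (0.8, 4.5) in frame 1 and (1.2, 5.8) in frame 2.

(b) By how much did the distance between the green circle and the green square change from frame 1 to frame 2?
-1.7

Distance in frame 1: 6.7. Distance in frame 2: 5.0.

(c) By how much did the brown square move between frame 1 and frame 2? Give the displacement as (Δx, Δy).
(-0.4, -2.7)

The brown square was at (3.8, 7.4) in frame 1 and (3.4, 4.7) in frame 2.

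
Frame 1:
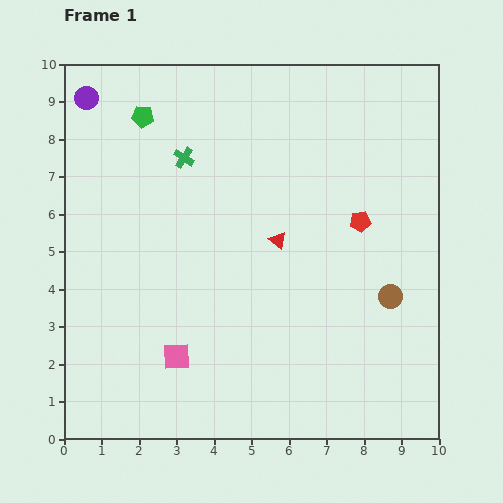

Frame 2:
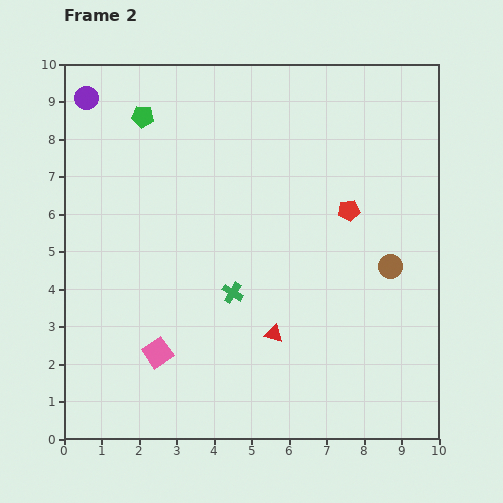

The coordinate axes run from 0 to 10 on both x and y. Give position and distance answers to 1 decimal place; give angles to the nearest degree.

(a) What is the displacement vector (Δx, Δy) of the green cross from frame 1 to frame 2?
(1.3, -3.6)

The green cross was at (3.2, 7.5) in frame 1 and (4.5, 3.9) in frame 2.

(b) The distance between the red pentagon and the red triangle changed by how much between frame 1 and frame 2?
+1.6

Distance in frame 1: 2.3. Distance in frame 2: 3.9.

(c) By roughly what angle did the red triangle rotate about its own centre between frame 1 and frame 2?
24° counter-clockwise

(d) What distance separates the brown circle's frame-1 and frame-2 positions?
0.8

The brown circle moved from (8.7, 3.8) to (8.7, 4.6), a distance of √(0.0² + 0.8²) ≈ 0.8.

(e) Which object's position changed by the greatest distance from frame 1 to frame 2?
the green cross

(moved 3.8; next 2.5)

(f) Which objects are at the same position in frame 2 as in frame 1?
the green pentagon, the purple circle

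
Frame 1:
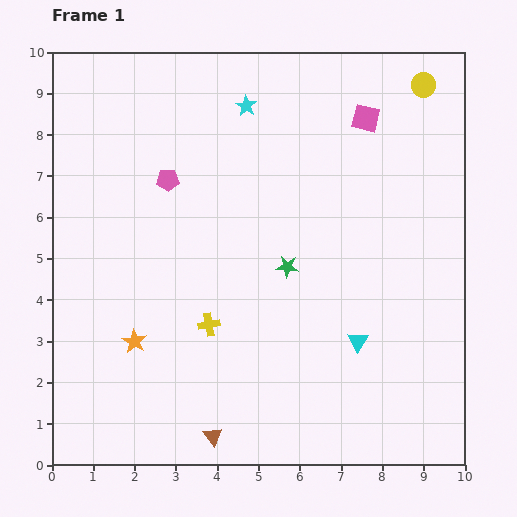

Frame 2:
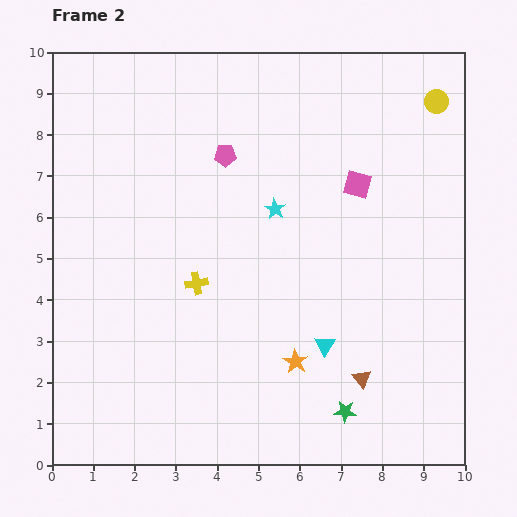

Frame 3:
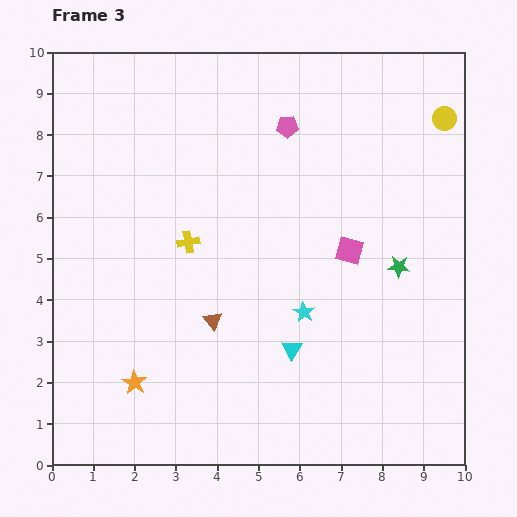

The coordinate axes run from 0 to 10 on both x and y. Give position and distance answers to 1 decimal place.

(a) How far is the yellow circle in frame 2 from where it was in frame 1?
0.5

The yellow circle moved from (9.0, 9.2) to (9.3, 8.8), a distance of √(0.3² + 0.4²) ≈ 0.5.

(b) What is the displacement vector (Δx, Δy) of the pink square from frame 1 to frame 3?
(-0.4, -3.2)

The pink square was at (7.6, 8.4) in frame 1 and (7.2, 5.2) in frame 3.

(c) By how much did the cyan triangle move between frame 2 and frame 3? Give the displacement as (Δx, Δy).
(-0.8, -0.1)

The cyan triangle was at (6.6, 2.9) in frame 2 and (5.8, 2.8) in frame 3.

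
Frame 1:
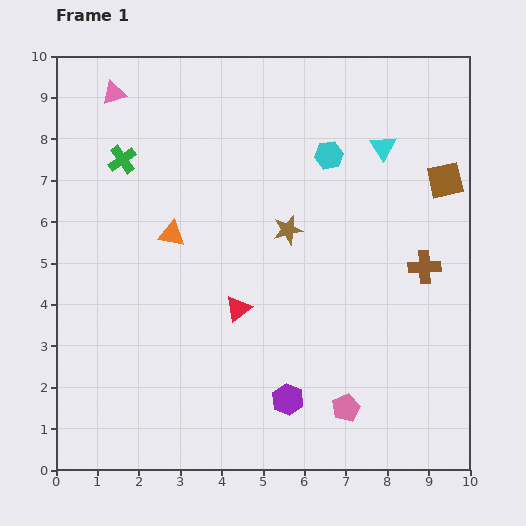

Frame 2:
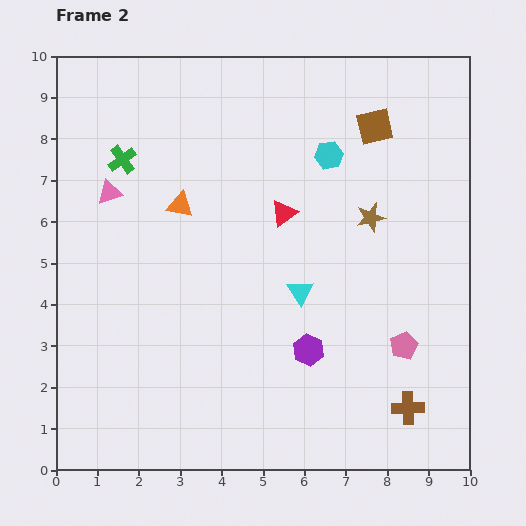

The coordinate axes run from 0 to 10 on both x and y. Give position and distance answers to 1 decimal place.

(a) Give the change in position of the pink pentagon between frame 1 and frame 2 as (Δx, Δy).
(1.4, 1.5)

The pink pentagon was at (7.0, 1.5) in frame 1 and (8.4, 3.0) in frame 2.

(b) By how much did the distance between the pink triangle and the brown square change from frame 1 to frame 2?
-1.7

Distance in frame 1: 8.3. Distance in frame 2: 6.6.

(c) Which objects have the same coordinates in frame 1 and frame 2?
the green cross, the cyan hexagon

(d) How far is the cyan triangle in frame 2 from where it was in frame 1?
4.0

The cyan triangle moved from (7.9, 7.8) to (5.9, 4.3), a distance of √(2.0² + 3.5²) ≈ 4.0.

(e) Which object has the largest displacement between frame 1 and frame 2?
the cyan triangle

(moved 4.0; next 3.4)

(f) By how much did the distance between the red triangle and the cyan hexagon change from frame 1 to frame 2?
-2.5

Distance in frame 1: 4.3. Distance in frame 2: 1.8.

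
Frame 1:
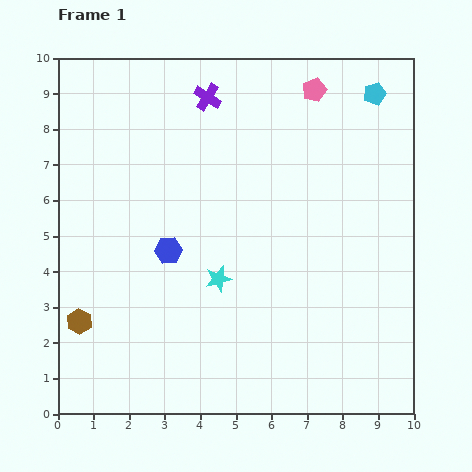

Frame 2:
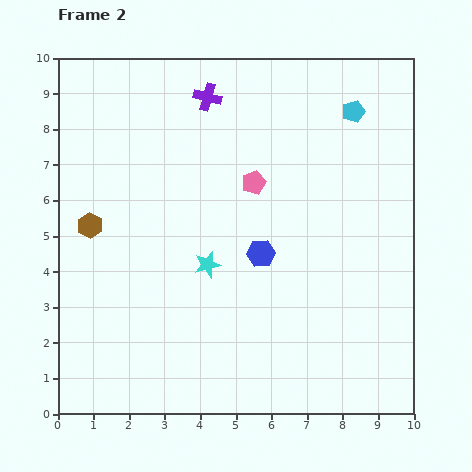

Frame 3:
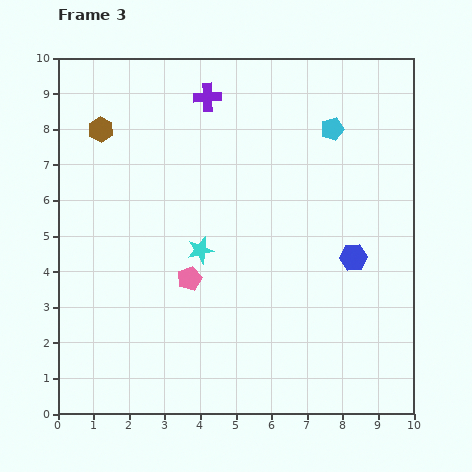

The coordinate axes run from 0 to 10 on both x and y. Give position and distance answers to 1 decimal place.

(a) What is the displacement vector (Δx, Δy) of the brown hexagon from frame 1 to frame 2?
(0.3, 2.7)

The brown hexagon was at (0.6, 2.6) in frame 1 and (0.9, 5.3) in frame 2.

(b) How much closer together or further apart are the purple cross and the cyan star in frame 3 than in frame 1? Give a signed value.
-0.8

Distance in frame 1: 5.1. Distance in frame 3: 4.3.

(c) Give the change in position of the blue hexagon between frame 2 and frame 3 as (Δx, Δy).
(2.6, -0.1)

The blue hexagon was at (5.7, 4.5) in frame 2 and (8.3, 4.4) in frame 3.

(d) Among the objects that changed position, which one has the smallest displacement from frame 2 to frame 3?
the cyan star

(moved 0.4)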